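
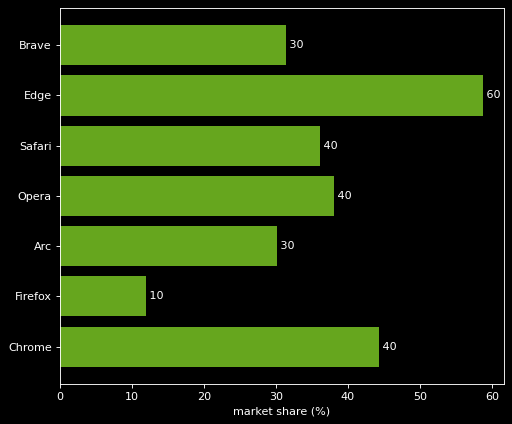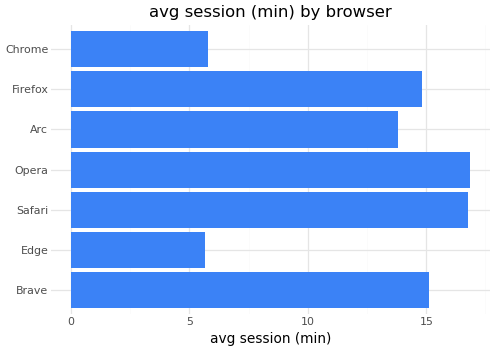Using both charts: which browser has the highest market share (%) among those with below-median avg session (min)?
Edge

Chart 2 median avg session (min) ≈ 14; below-median browsers: Edge, Arc, Chrome. Among those, Edge has the highest market share (%) (≈ 60).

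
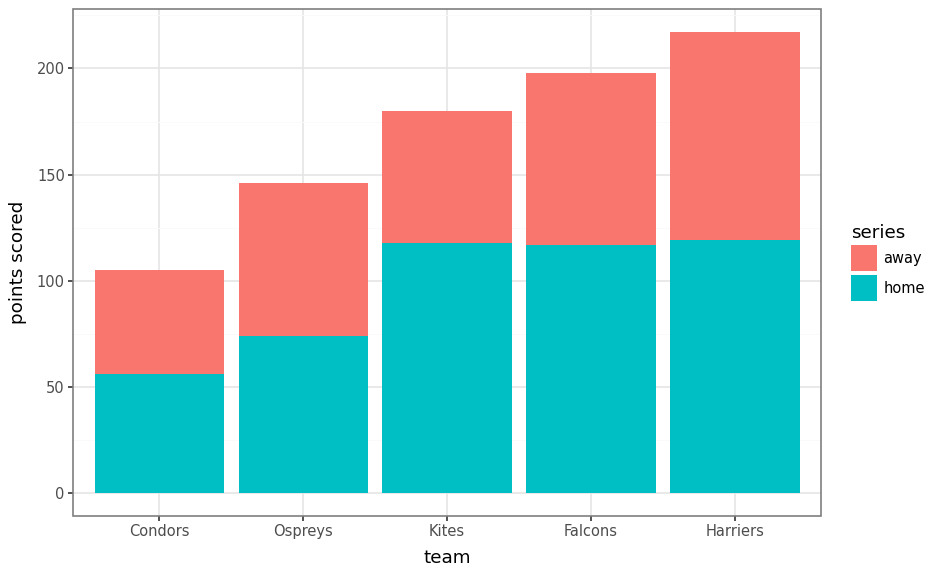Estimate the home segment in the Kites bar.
home top ≈ 120, bottom ≈ 0; segment ≈ 120.

≈ 120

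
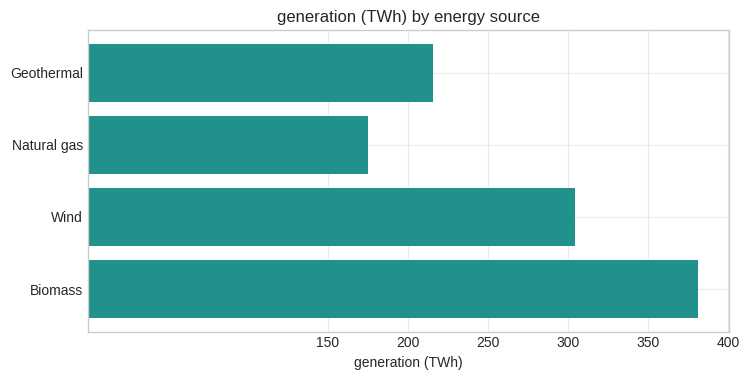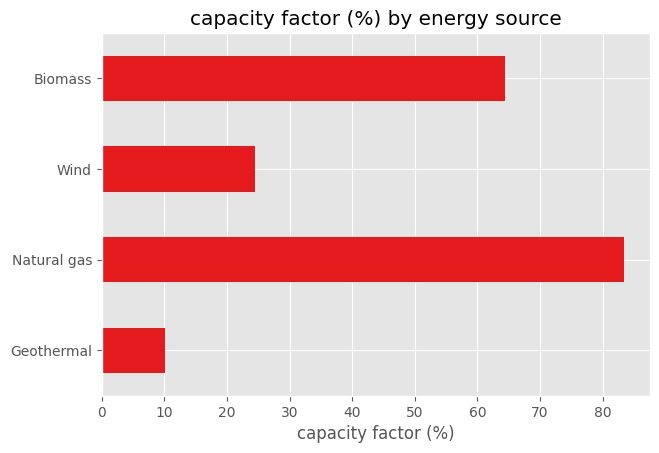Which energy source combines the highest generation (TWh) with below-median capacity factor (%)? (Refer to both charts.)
Wind

Chart 2 median capacity factor (%) ≈ 40; below-median energy sources: Geothermal, Wind. Among those, Wind has the highest generation (TWh) (≈ 300).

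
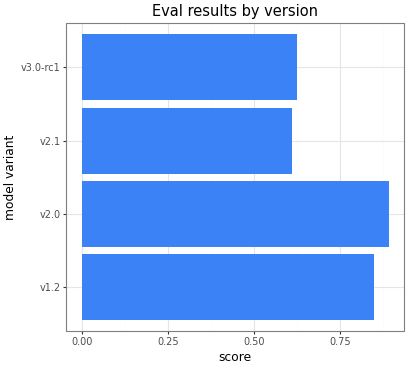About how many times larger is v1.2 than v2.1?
≈ 1.33×

v1.2 ≈ 0.8, v2.1 ≈ 0.6; 0.8/0.6 ≈ 1.33.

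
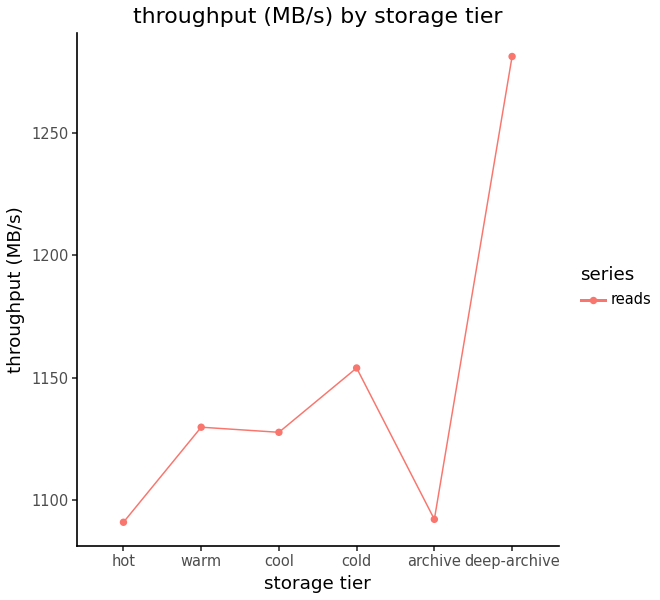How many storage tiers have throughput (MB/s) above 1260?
Above 1260: deep-archive.

1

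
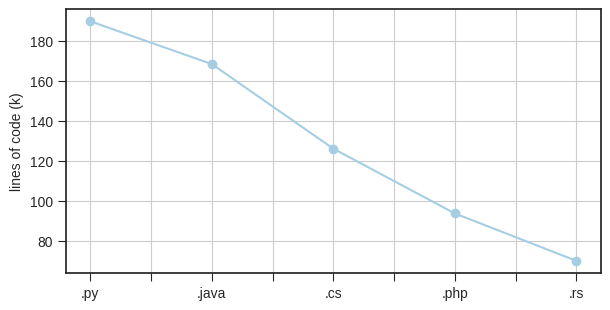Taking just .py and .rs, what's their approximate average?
≈ 130

(190 + 70) / 2 ≈ 130.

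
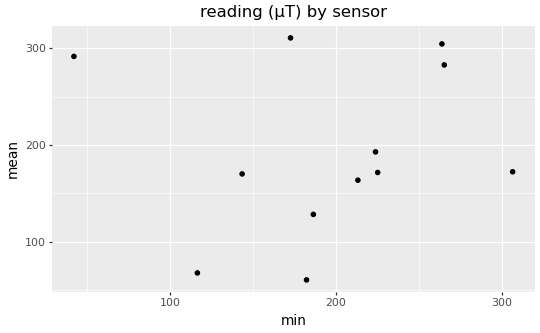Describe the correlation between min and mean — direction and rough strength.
Points are roughly uncorrelated; weak (|r| ≈ 0.1).

no clear correlation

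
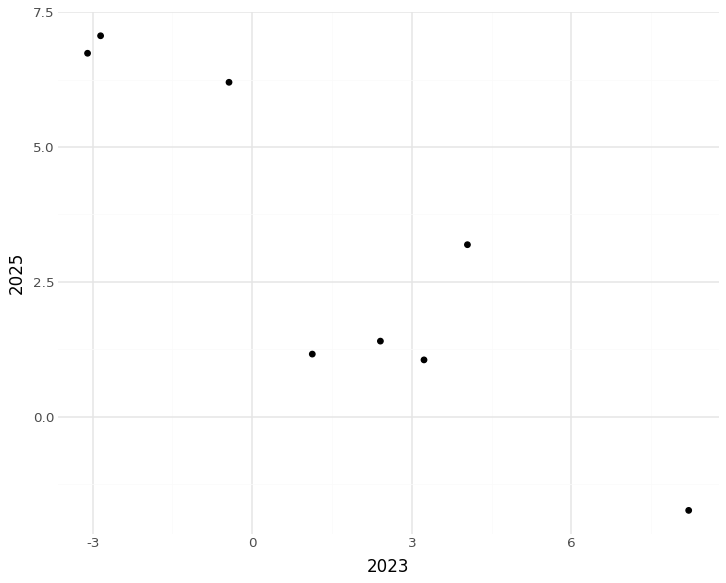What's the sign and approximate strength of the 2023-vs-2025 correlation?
negative, strong

Points are negatively correlated; strong (|r| ≈ 0.9).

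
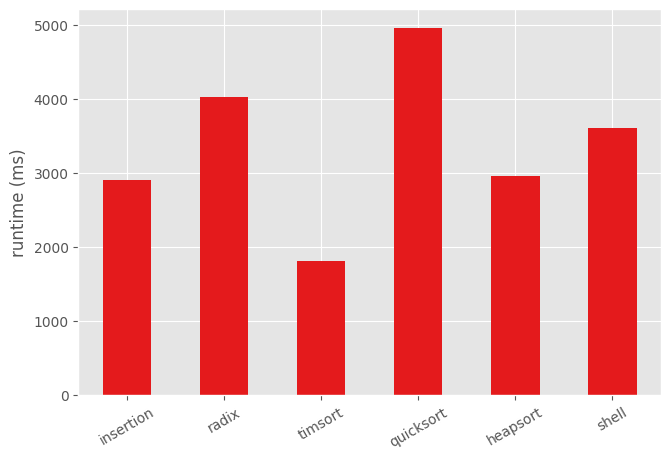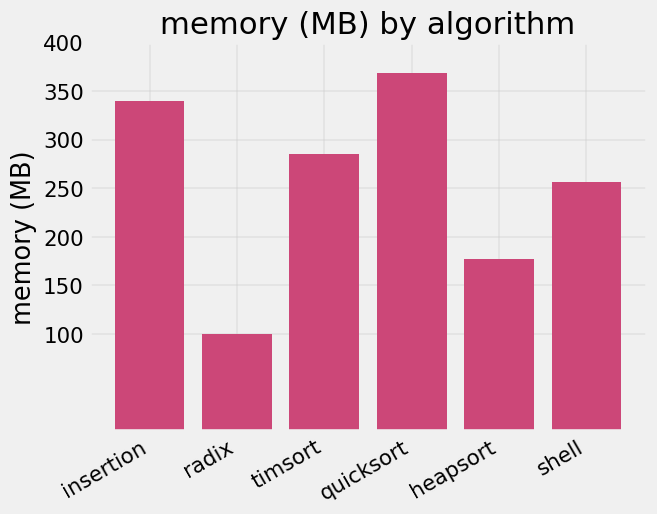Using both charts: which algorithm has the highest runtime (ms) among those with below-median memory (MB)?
Chart 2 median memory (MB) ≈ 250; below-median algorithms: radix, heapsort, shell. Among those, radix has the highest runtime (ms) (≈ 4000).

radix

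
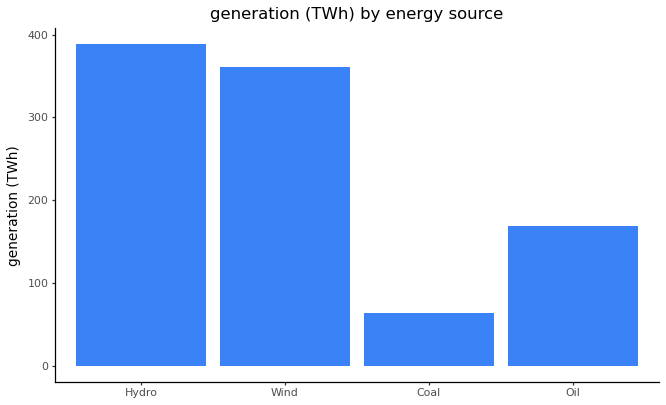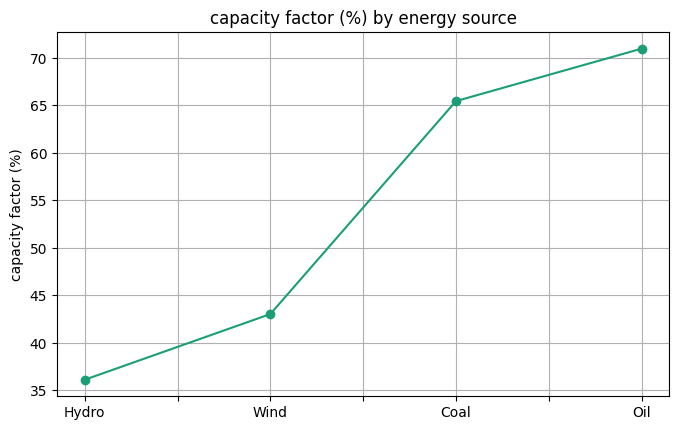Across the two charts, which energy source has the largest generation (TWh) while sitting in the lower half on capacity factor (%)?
Chart 2 median capacity factor (%) ≈ 50; below-median energy sources: Hydro, Wind. Among those, Hydro has the highest generation (TWh) (≈ 400).

Hydro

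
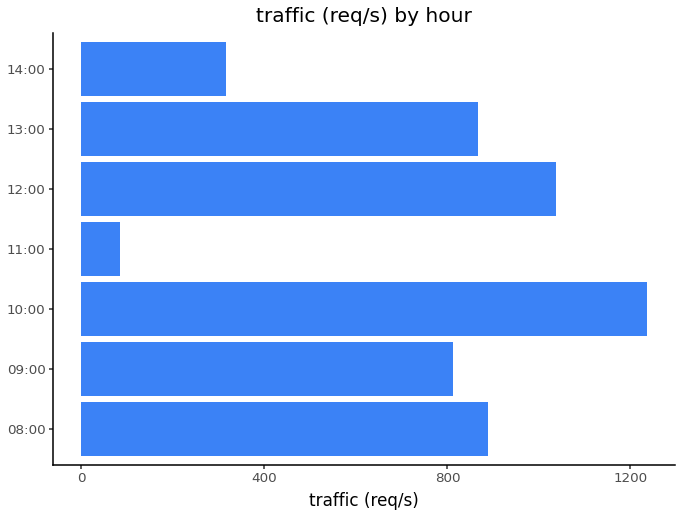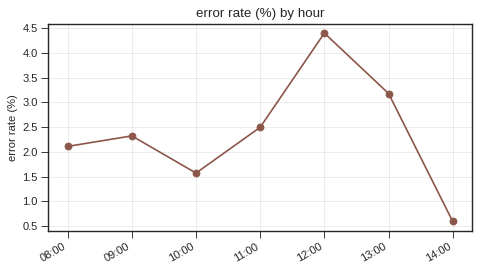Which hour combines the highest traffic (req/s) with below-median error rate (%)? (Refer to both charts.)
10:00

Chart 2 median error rate (%) ≈ 2.5; below-median hours: 08:00, 10:00, 14:00. Among those, 10:00 has the highest traffic (req/s) (≈ 1200).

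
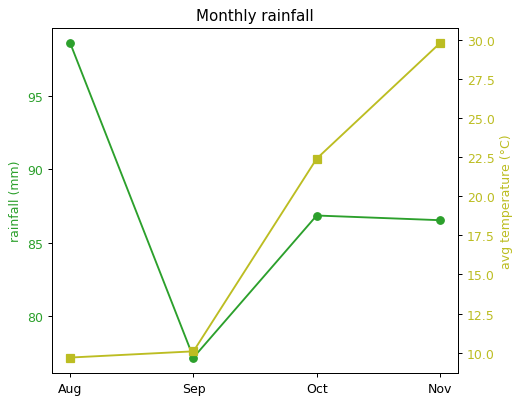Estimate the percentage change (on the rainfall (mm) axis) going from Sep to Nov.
Sep ≈ 78, Nov ≈ 86; (86 − 78) / 78 ≈ +10.3%.

≈ +10.3%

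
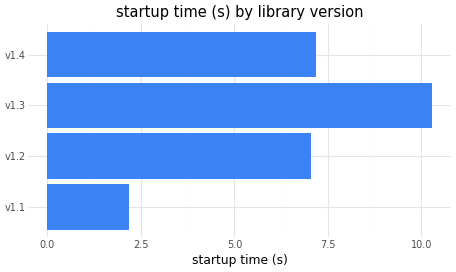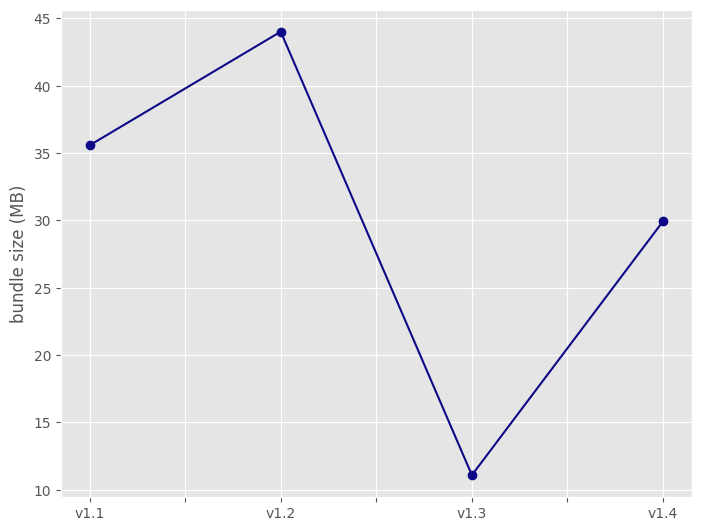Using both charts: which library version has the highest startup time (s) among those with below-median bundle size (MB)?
v1.3

Chart 2 median bundle size (MB) ≈ 35; below-median library versions: v1.3, v1.4. Among those, v1.3 has the highest startup time (s) (≈ 10).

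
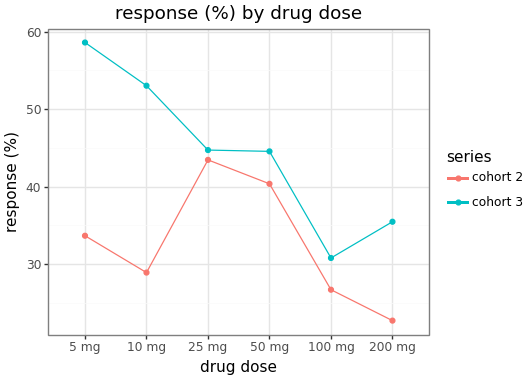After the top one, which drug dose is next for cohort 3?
Top 3 for cohort 3: 5 mg ≈ 60, 10 mg ≈ 55, 25 mg ≈ 45.

10 mg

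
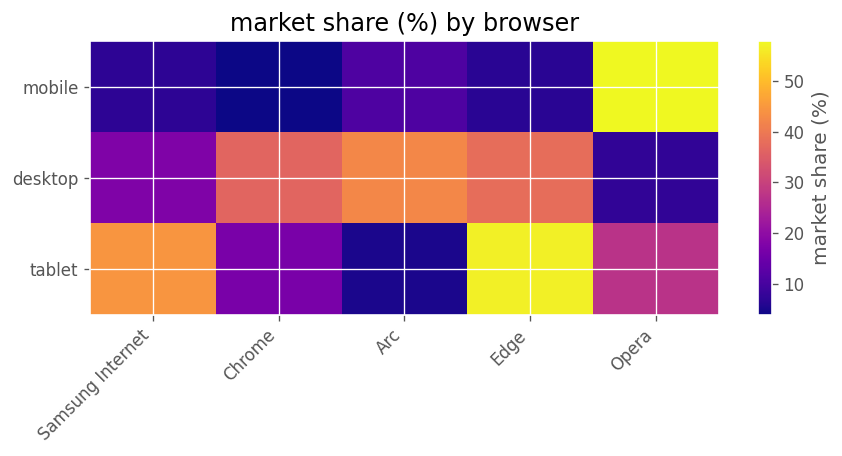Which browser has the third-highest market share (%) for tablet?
Top 4 for tablet: Edge ≈ 55, Samsung Internet ≈ 45, Opera ≈ 25, Chrome ≈ 15.

Opera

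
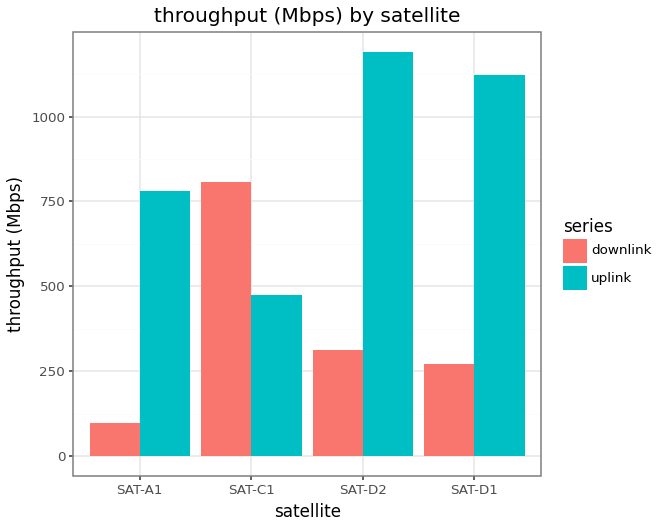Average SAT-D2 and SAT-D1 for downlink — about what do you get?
(300 + 300) / 2 ≈ 300.

≈ 300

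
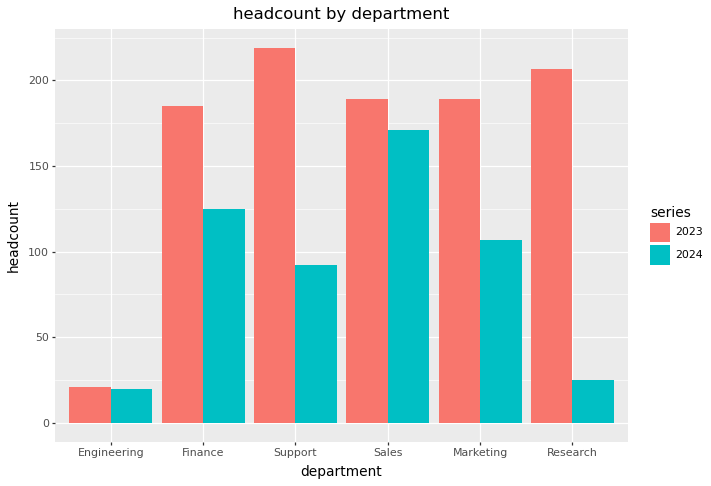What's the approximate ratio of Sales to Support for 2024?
Sales ≈ 180, Support ≈ 100; 180/100 ≈ 1.8.

≈ 1.8×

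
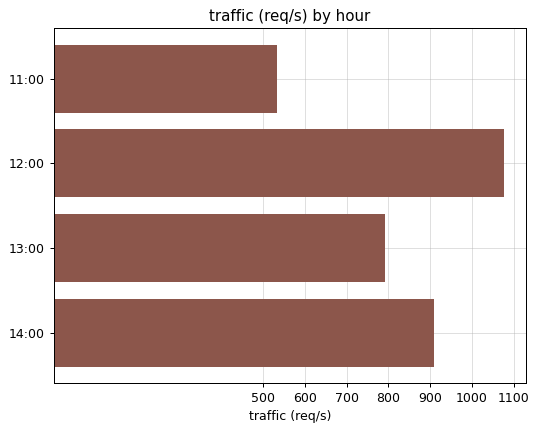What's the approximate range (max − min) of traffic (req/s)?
Max 12:00 ≈ 1100, min 11:00 ≈ 500; range ≈ 600.

≈ 600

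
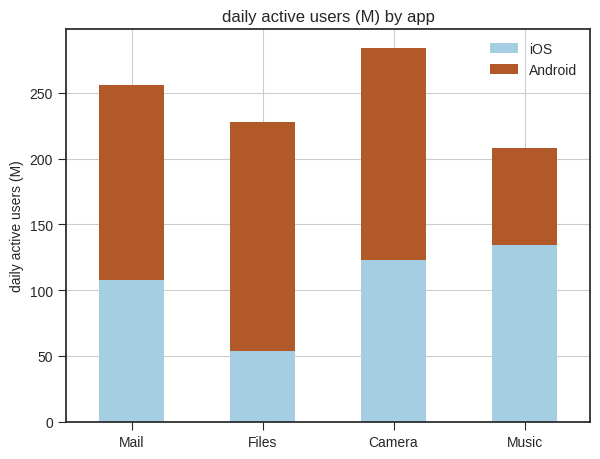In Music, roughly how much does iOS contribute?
iOS top ≈ 125, bottom ≈ 0; segment ≈ 125.

≈ 125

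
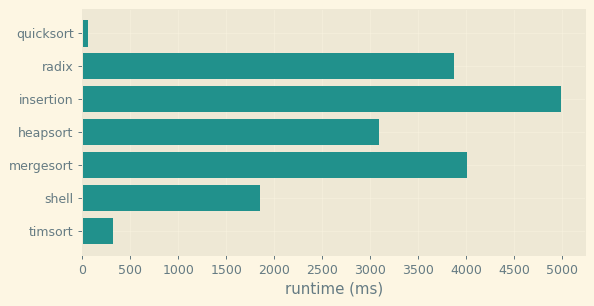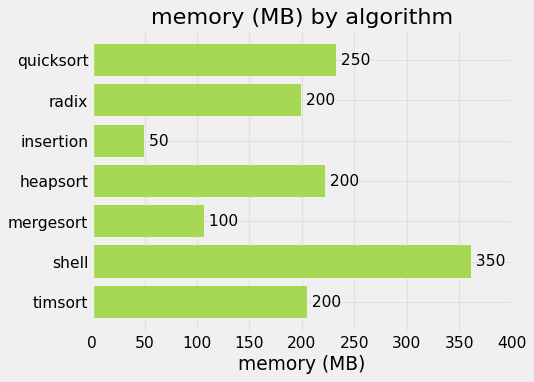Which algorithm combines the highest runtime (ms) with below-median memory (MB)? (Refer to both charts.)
insertion

Chart 2 median memory (MB) ≈ 200; below-median algorithms: radix, insertion, mergesort. Among those, insertion has the highest runtime (ms) (≈ 5000).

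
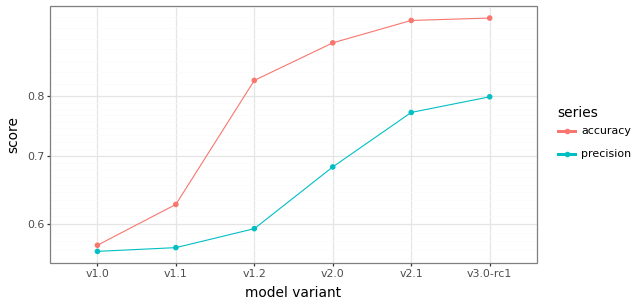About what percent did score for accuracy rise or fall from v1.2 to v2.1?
≈ +11.8%

v1.2 ≈ 0.85, v2.1 ≈ 0.95; (0.95 − 0.85) / 0.85 ≈ +11.8%.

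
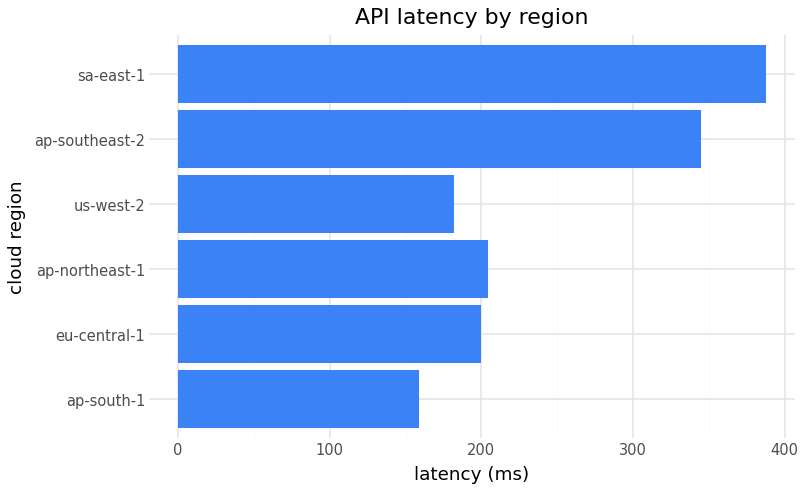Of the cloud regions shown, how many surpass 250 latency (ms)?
Above 250: ap-southeast-2, sa-east-1.

2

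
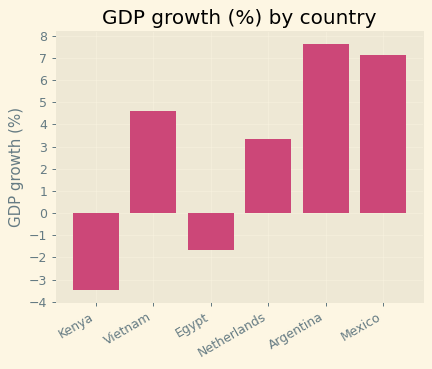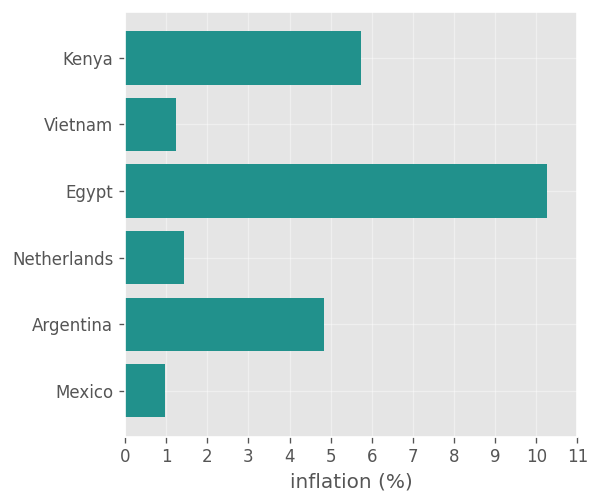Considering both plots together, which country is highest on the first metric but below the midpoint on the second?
Mexico

Chart 2 median inflation (%) ≈ 3; below-median countries: Vietnam, Netherlands, Mexico. Among those, Mexico has the highest GDP growth (%) (≈ 7).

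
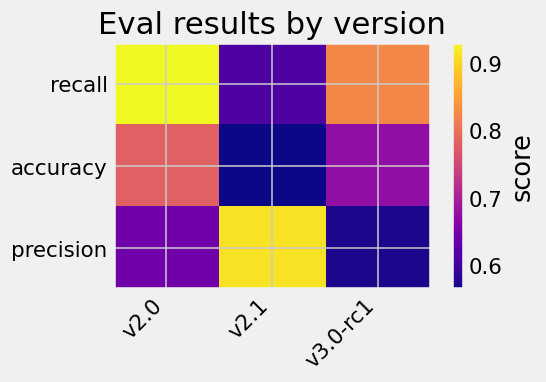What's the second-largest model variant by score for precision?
v2.0

Top 3 for precision: v2.1 ≈ 0.90, v2.0 ≈ 0.65, v3.0-rc1 ≈ 0.55.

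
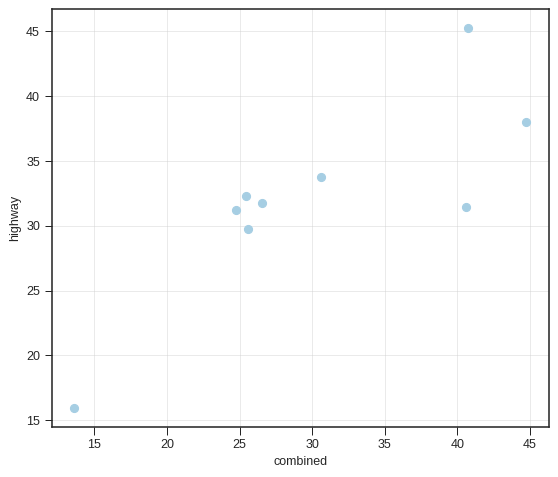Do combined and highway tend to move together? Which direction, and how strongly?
Points are positively correlated; strong (|r| ≈ 0.8).

positive, strong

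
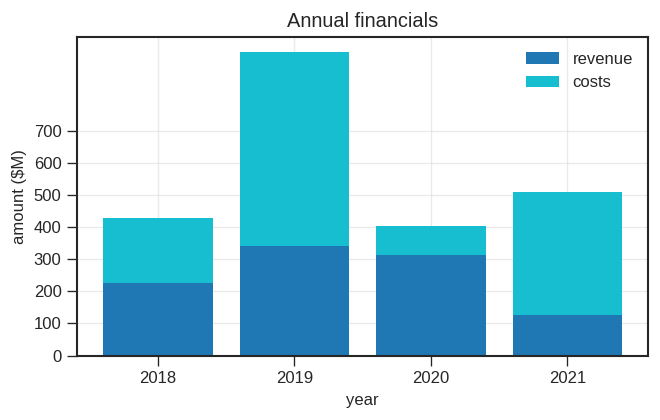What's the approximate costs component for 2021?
costs top ≈ 500, bottom ≈ 100; segment ≈ 400.

≈ 400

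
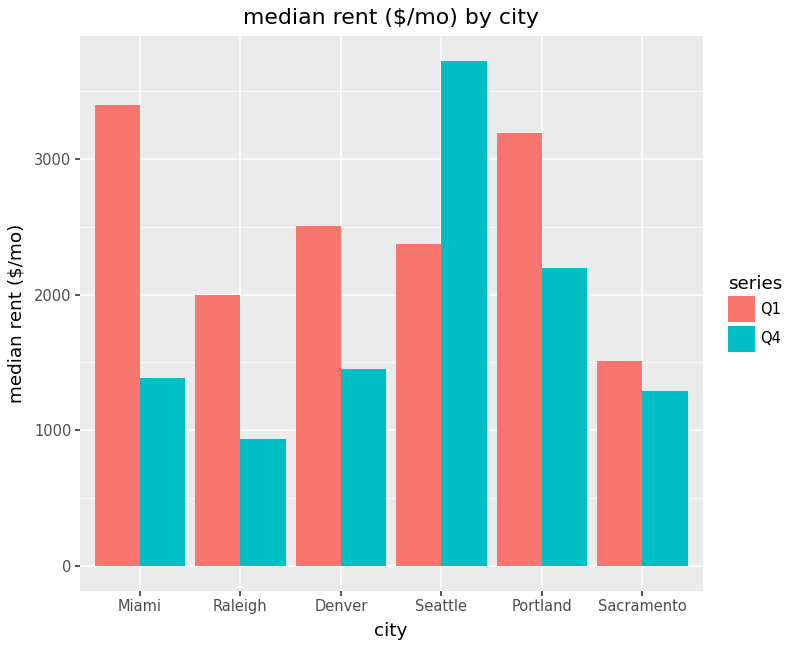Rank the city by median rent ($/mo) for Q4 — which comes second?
Portland

Top 3 for Q4: Seattle ≈ 3500, Portland ≈ 2000, Denver ≈ 1500.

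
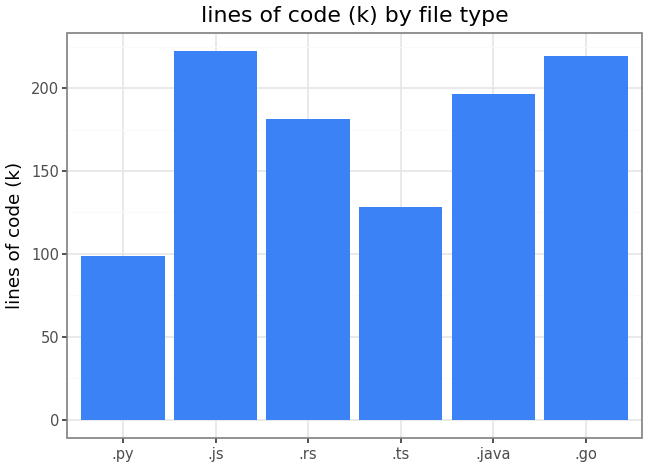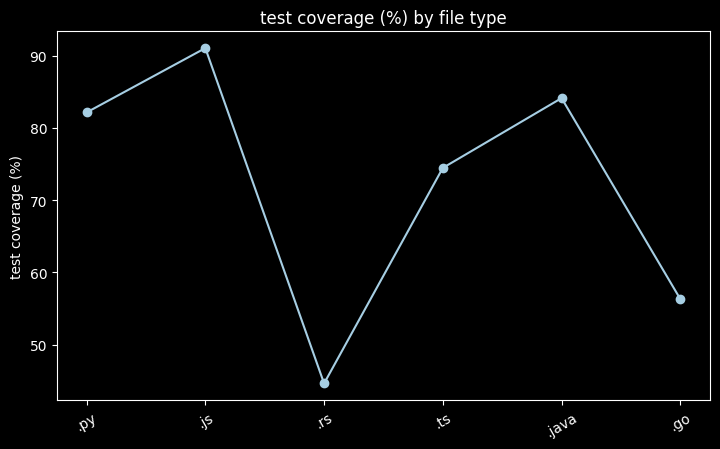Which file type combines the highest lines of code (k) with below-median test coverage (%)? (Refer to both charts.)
Chart 2 median test coverage (%) ≈ 80; below-median file types: .rs, .ts, .go. Among those, .go has the highest lines of code (k) (≈ 225).

.go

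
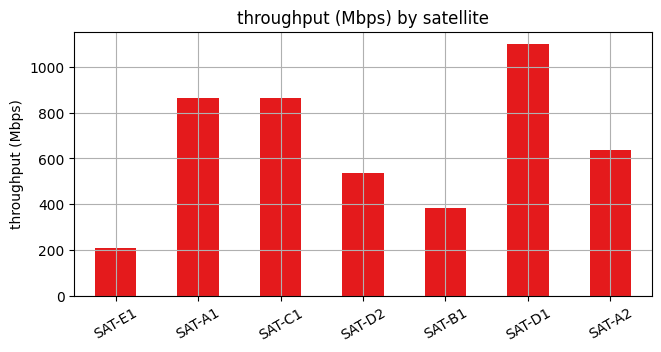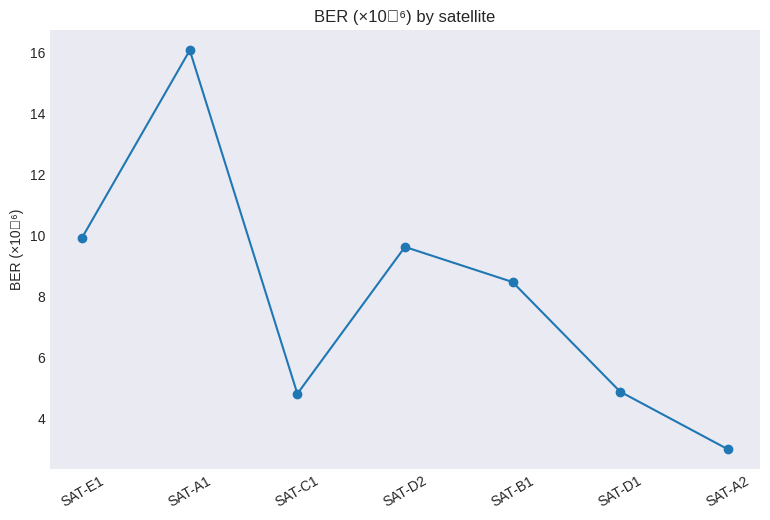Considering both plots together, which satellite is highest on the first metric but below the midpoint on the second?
Chart 2 median BER (×10⁻⁶) ≈ 8; below-median satellites: SAT-C1, SAT-D1, SAT-A2. Among those, SAT-D1 has the highest throughput (Mbps) (≈ 1000).

SAT-D1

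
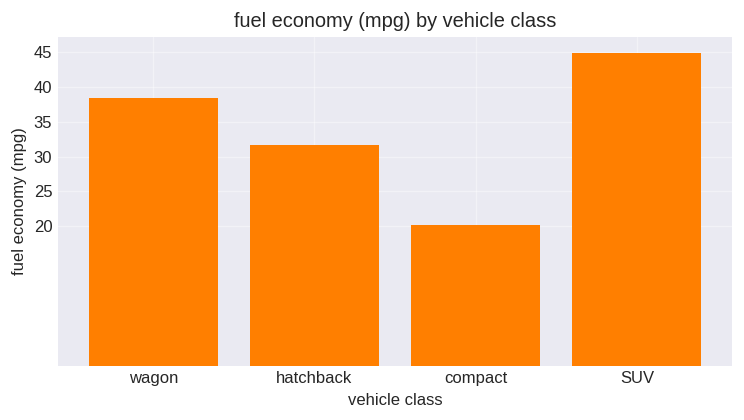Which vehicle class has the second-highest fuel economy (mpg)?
wagon

Top 3: SUV ≈ 45, wagon ≈ 40, hatchback ≈ 30.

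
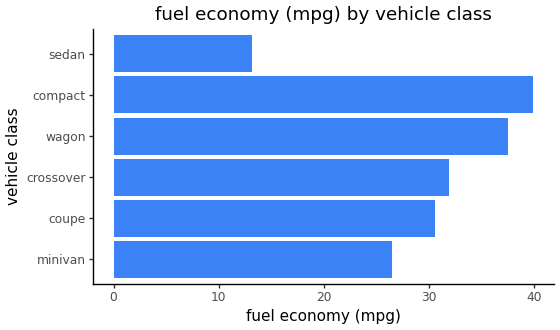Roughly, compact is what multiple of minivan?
≈ 1.6×

compact ≈ 40, minivan ≈ 25; 40/25 ≈ 1.6.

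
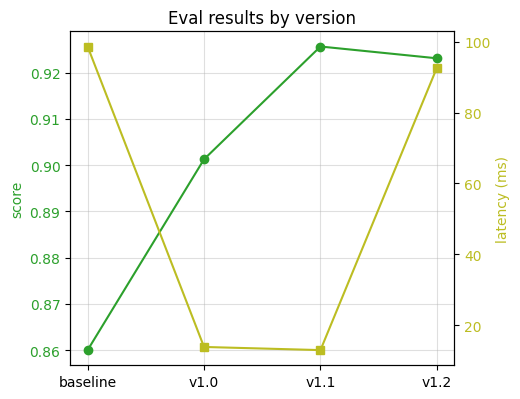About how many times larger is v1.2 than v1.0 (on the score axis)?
≈ 1.02×

v1.2 ≈ 0.92, v1.0 ≈ 0.90; 0.92/0.90 ≈ 1.02.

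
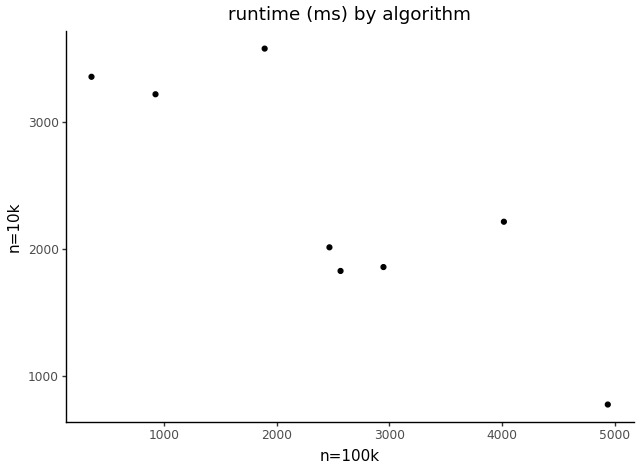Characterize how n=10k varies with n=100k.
negative, strong

Points are negatively correlated; strong (|r| ≈ 0.8).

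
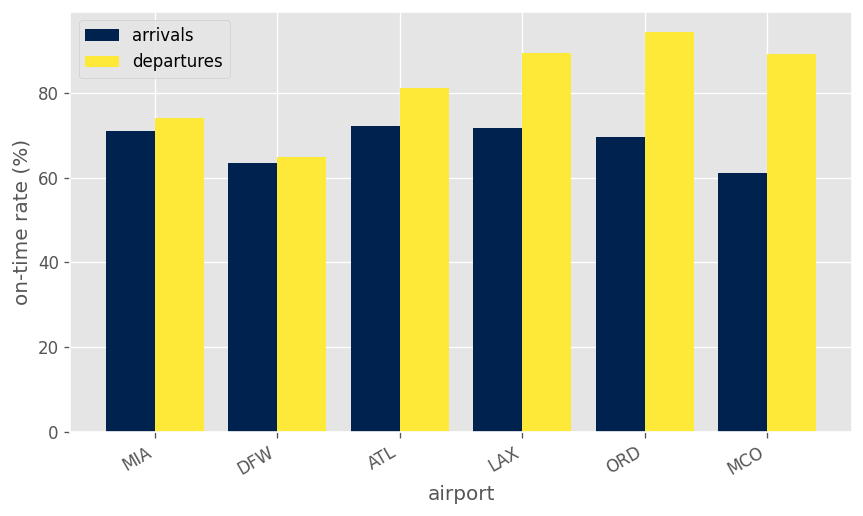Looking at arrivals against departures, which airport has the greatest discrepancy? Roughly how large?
MCO: arrivals ≈ 60, departures ≈ 90 → gap ≈ 30. Next-largest (ORD) is only ≈ 20.

MCO, ≈ 30 %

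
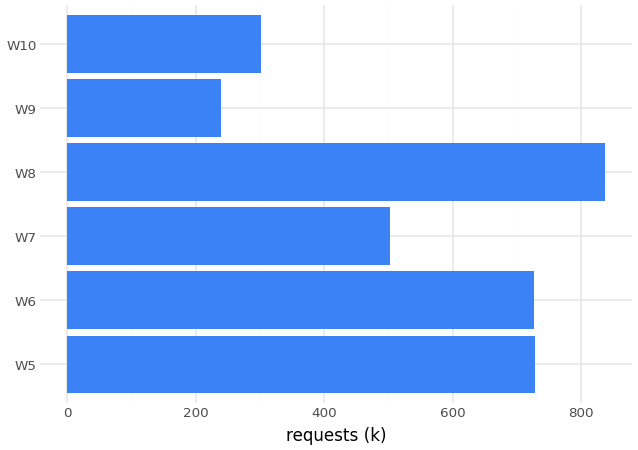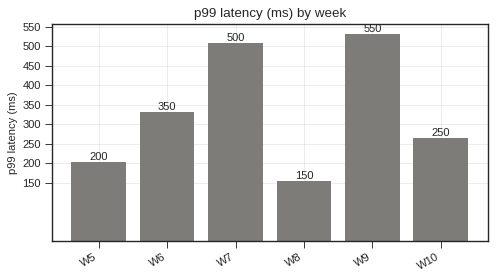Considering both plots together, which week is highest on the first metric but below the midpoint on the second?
Chart 2 median p99 latency (ms) ≈ 300; below-median weeks: W5, W8, W10. Among those, W8 has the highest requests (k) (≈ 800).

W8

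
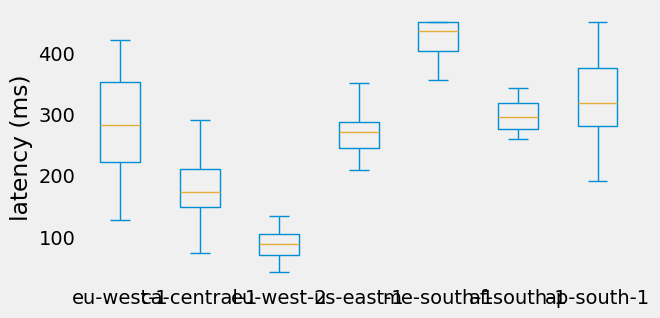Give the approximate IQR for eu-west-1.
≈ 150

Q3 ≈ 350, Q1 ≈ 200; IQR ≈ 150.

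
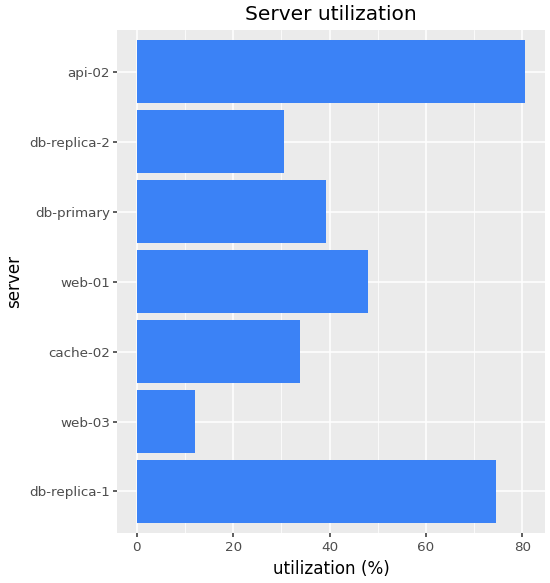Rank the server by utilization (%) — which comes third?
web-01

Top 4: api-02 ≈ 80, db-replica-1 ≈ 70, web-01 ≈ 50, db-primary ≈ 40.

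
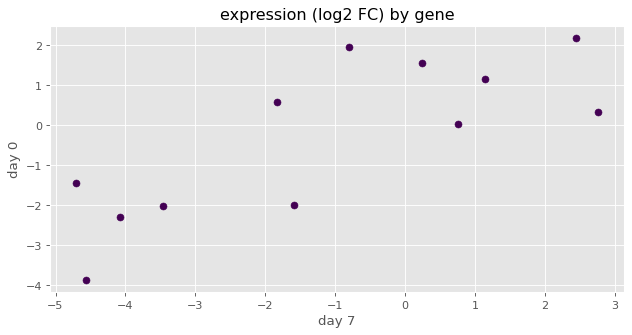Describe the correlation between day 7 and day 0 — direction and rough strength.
positive, strong

Points are positively correlated; strong (|r| ≈ 0.8).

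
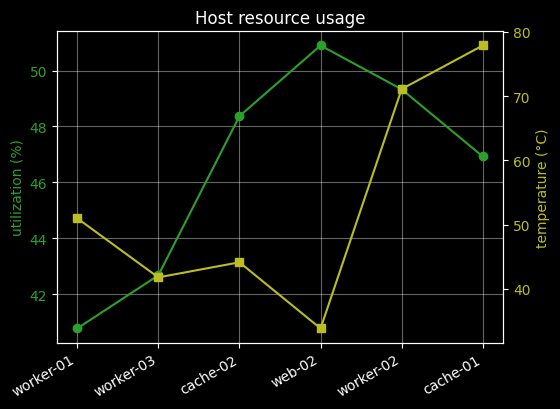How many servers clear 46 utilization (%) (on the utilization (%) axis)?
4

Above 46: cache-02, web-02, worker-02, cache-01.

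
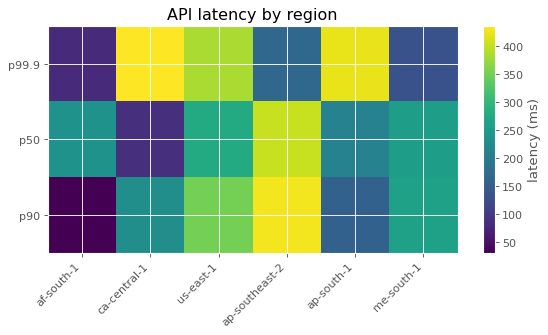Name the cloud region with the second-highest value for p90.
Top 3 for p90: ap-southeast-2 ≈ 450, us-east-1 ≈ 350, me-south-1 ≈ 250.

us-east-1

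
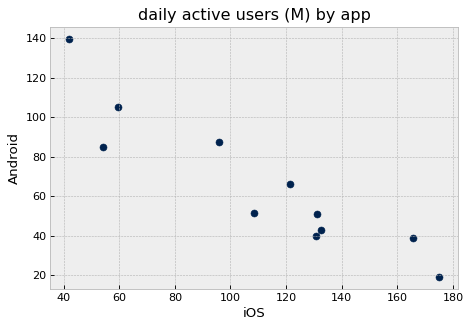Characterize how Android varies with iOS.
negative, strong

Points are negatively correlated; strong (|r| ≈ 0.9).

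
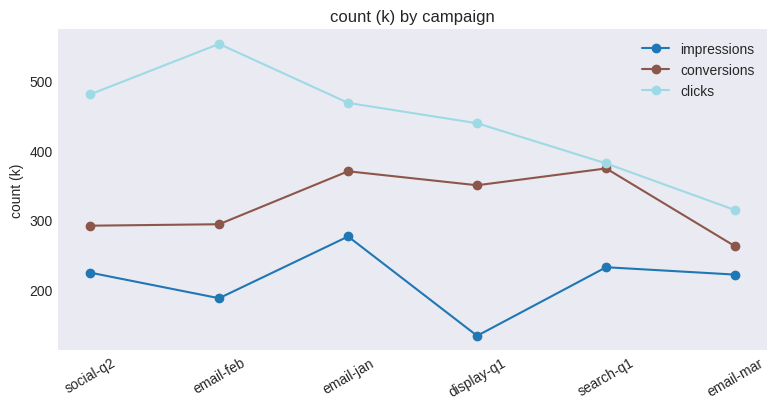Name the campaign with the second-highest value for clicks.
social-q2

Top 3 for clicks: email-feb ≈ 550, social-q2 ≈ 500, email-jan ≈ 450.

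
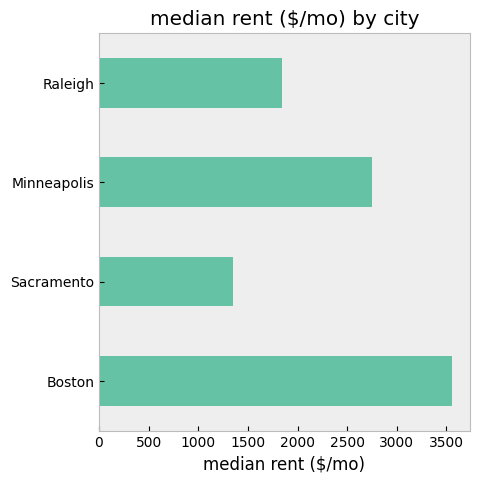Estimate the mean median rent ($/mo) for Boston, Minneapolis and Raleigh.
(3500 + 3000 + 2000) / 3 ≈ 2833.

≈ 2833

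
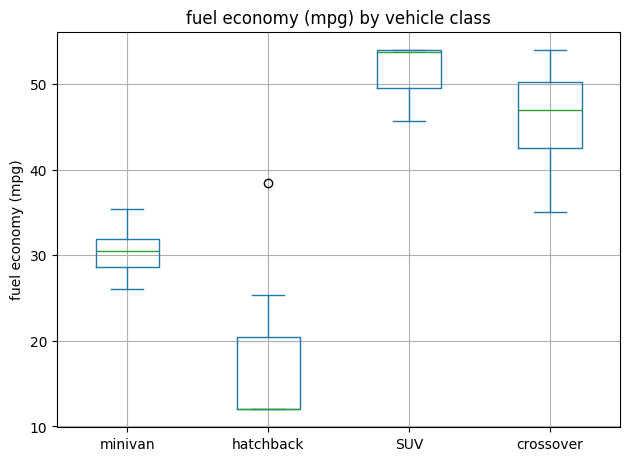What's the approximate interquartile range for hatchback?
Q3 ≈ 20, Q1 ≈ 10; IQR ≈ 10.

≈ 10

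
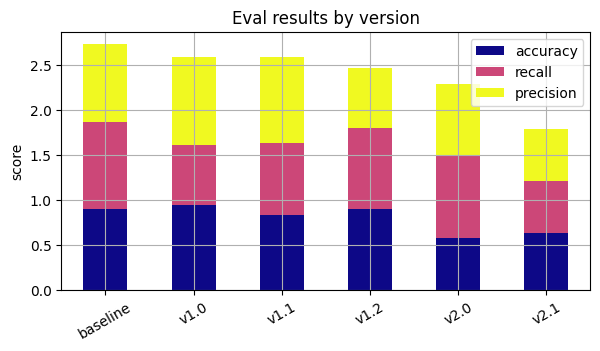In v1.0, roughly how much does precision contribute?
≈ 1.0

precision top ≈ 2.5, bottom ≈ 1.5; segment ≈ 1.0.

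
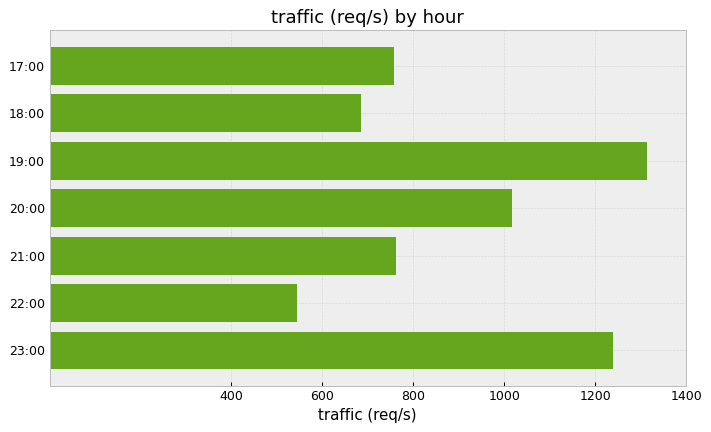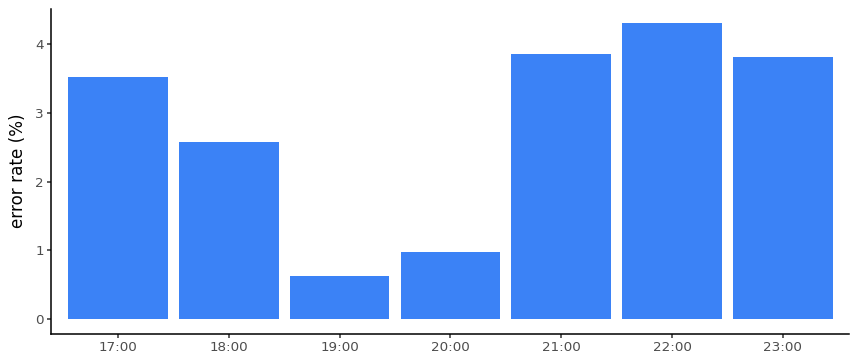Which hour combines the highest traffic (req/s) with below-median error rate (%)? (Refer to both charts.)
Chart 2 median error rate (%) ≈ 3.5; below-median hours: 18:00, 19:00, 20:00. Among those, 19:00 has the highest traffic (req/s) (≈ 1400).

19:00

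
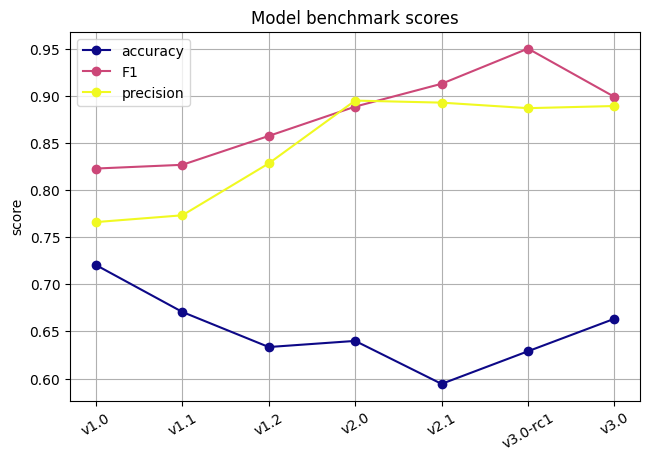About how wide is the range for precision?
Max v2.0 ≈ 0.90, min v1.0 ≈ 0.75; range ≈ 0.15.

≈ 0.15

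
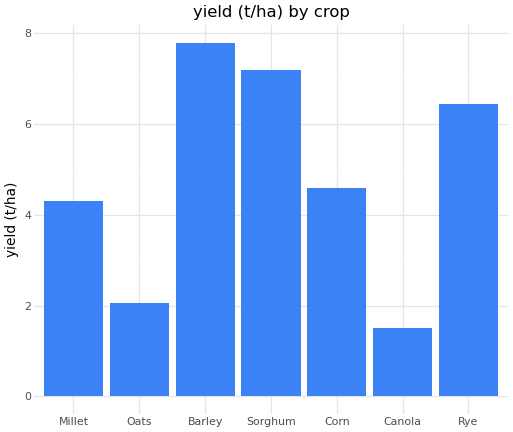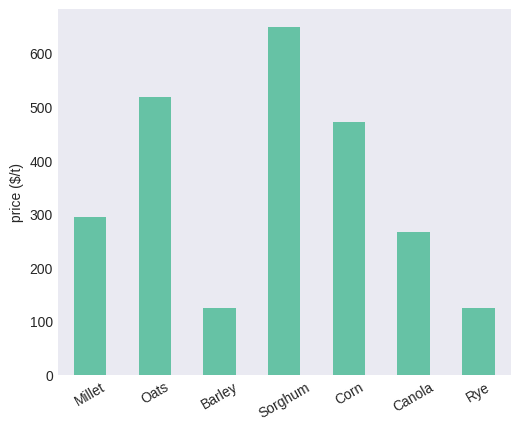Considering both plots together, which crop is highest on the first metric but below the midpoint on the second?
Chart 2 median price ($/t) ≈ 300; below-median crops: Barley, Canola, Rye. Among those, Barley has the highest yield (t/ha) (≈ 8).

Barley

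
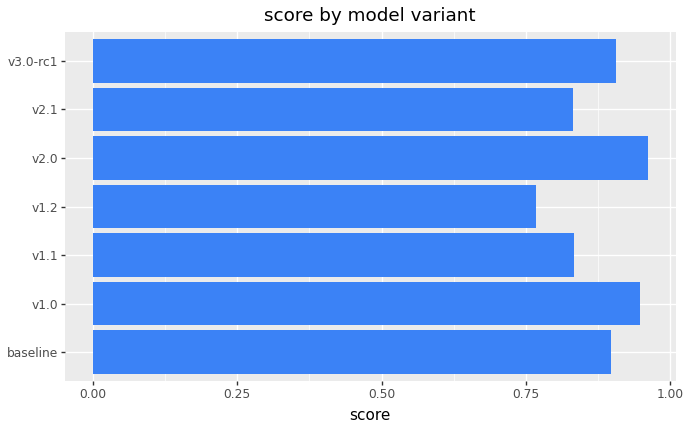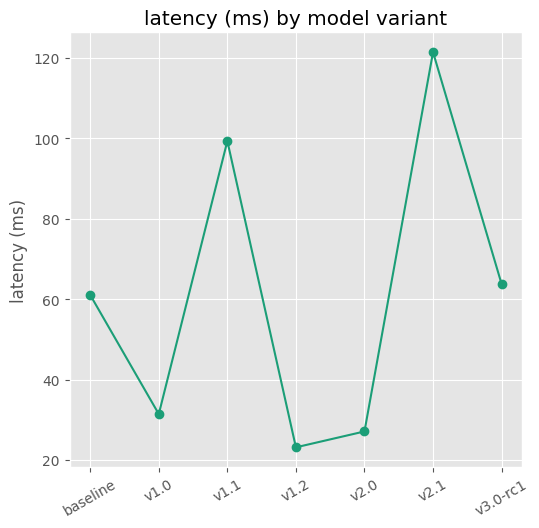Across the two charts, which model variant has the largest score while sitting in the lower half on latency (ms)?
v2.0

Chart 2 median latency (ms) ≈ 60; below-median model variants: v1.0, v1.2, v2.0. Among those, v2.0 has the highest score (≈ 1).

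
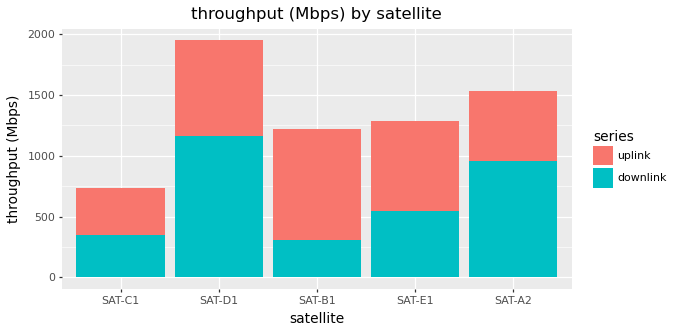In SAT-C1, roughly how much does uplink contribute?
≈ 400

uplink top ≈ 800, bottom ≈ 400; segment ≈ 400.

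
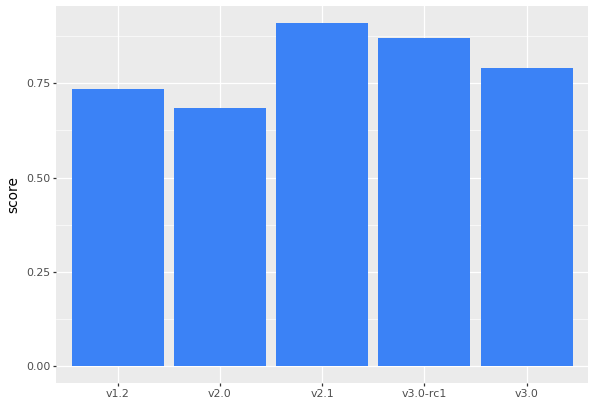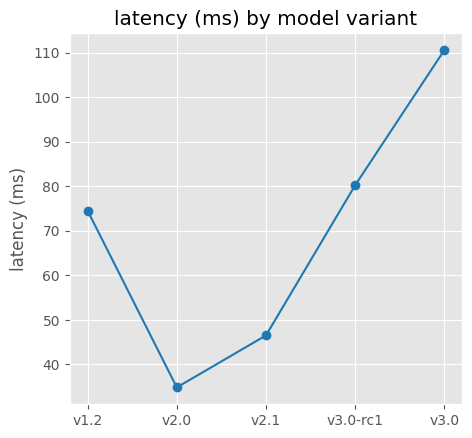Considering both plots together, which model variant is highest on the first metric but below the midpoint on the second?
Chart 2 median latency (ms) ≈ 80; below-median model variants: v2.0, v2.1. Among those, v2.1 has the highest score (≈ 0.9).

v2.1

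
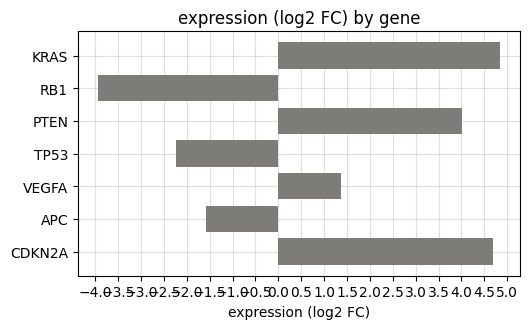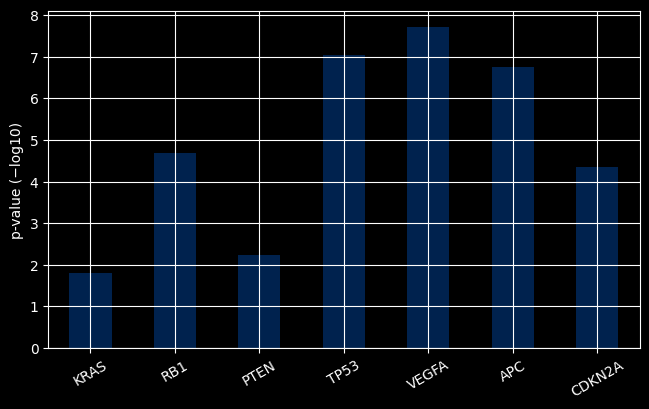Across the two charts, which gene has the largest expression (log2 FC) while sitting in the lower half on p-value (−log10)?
Chart 2 median p-value (−log10) ≈ 5; below-median genes: KRAS, PTEN, CDKN2A. Among those, KRAS has the highest expression (log2 FC) (≈ 5).

KRAS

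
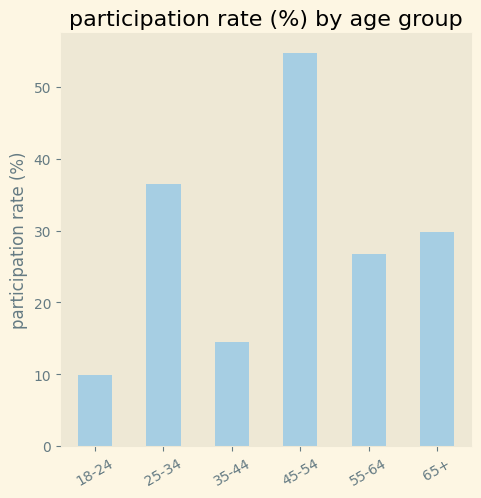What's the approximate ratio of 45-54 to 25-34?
≈ 1.57×

45-54 ≈ 55, 25-34 ≈ 35; 55/35 ≈ 1.57.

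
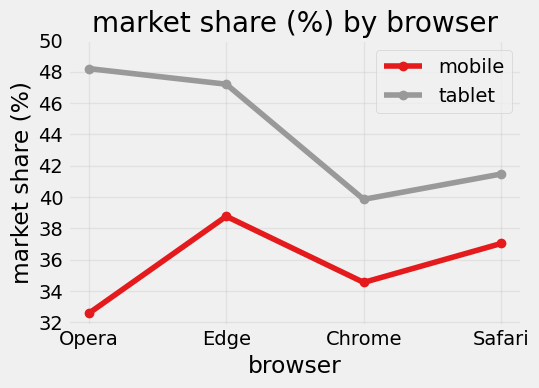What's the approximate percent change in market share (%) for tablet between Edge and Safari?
≈ -12.5%

Edge ≈ 48, Safari ≈ 42; (42 − 48) / 48 ≈ -12.5%.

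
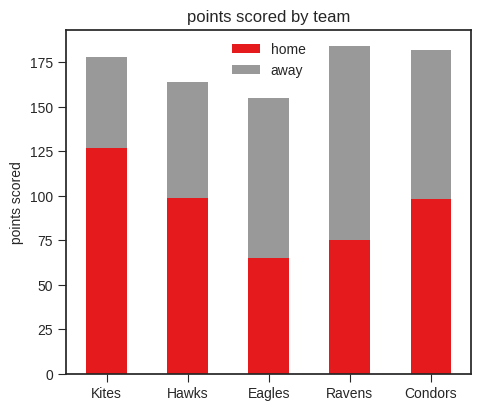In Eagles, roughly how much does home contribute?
home top ≈ 60, bottom ≈ 0; segment ≈ 60.

≈ 60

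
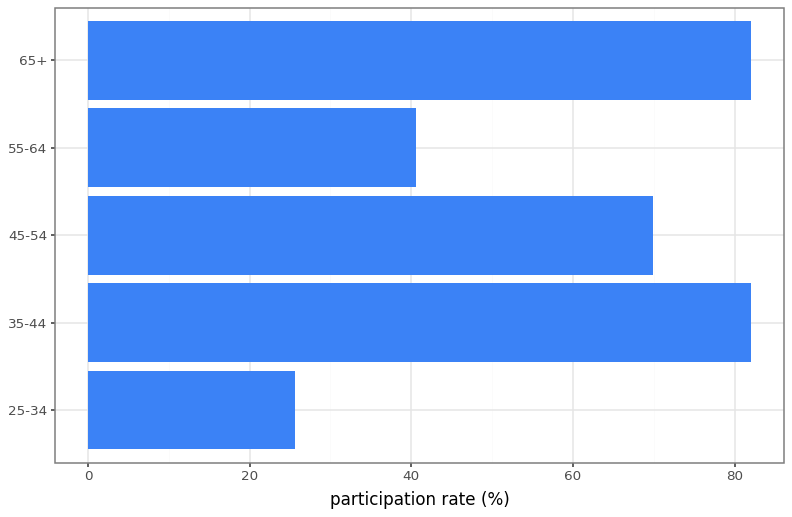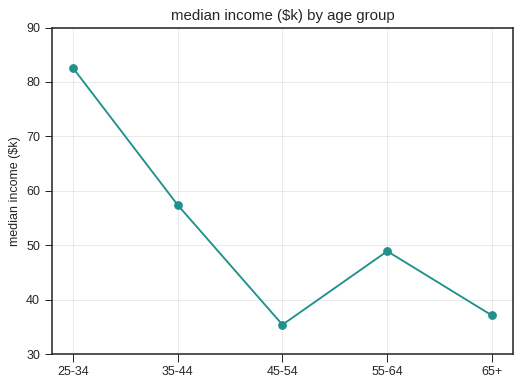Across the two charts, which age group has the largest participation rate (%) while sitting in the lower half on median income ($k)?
Chart 2 median median income ($k) ≈ 50; below-median age groups: 45-54, 65+. Among those, 65+ has the highest participation rate (%) (≈ 80).

65+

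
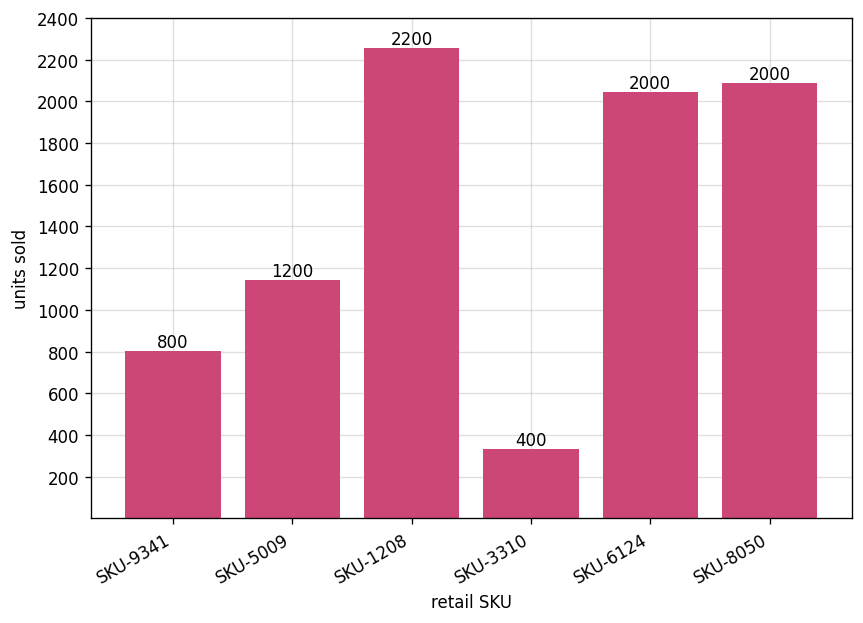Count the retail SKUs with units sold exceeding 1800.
Above 1800: SKU-1208, SKU-6124, SKU-8050.

3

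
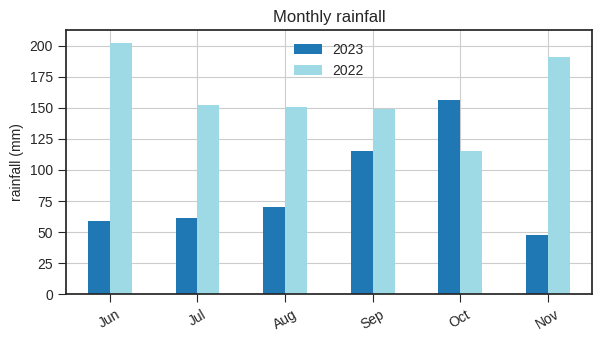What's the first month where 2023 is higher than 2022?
Oct

Sep: 2023 ≈ 120 vs 2022 ≈ 140 (not yet); Oct: 2023 ≈ 160 vs 2022 ≈ 120 (first crossover).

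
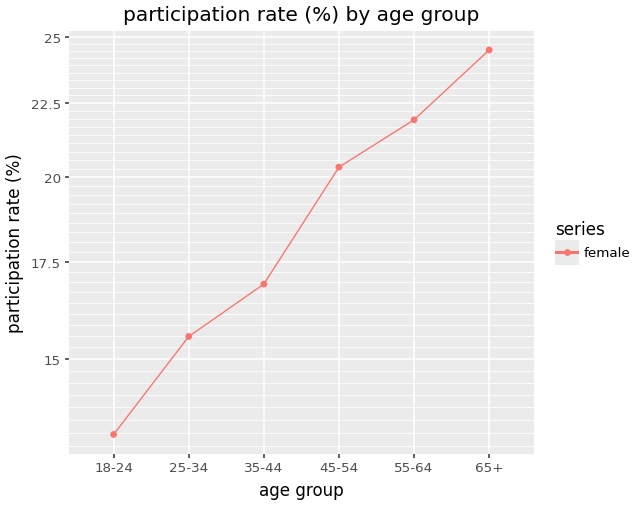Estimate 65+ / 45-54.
≈ 1.2×

65+ ≈ 24, 45-54 ≈ 20; 24/20 ≈ 1.2.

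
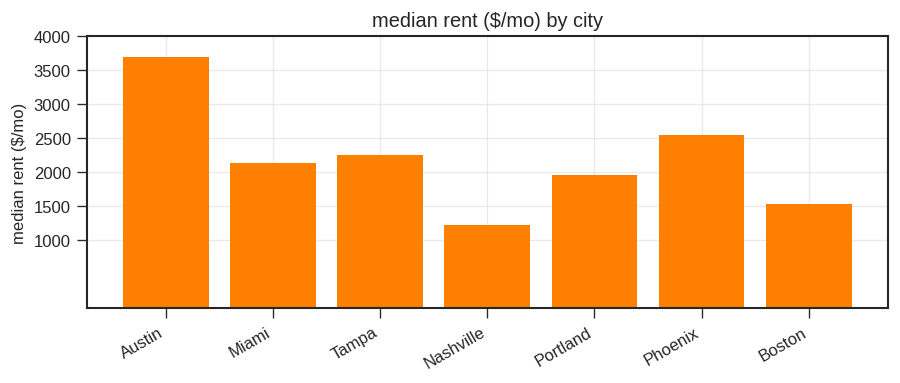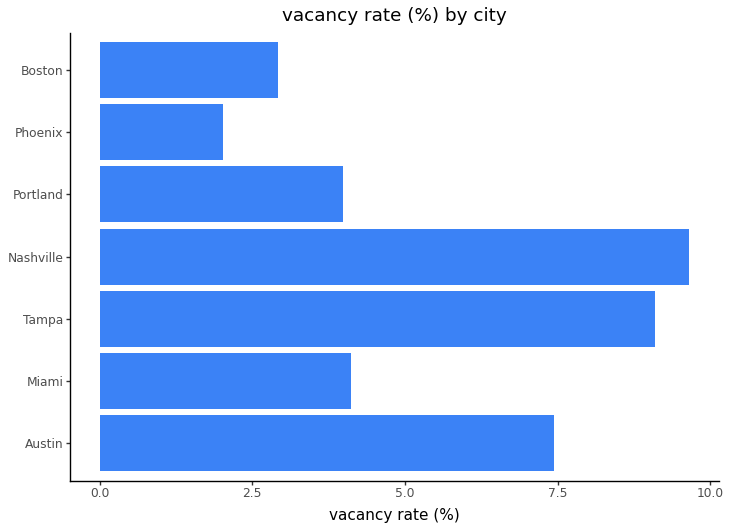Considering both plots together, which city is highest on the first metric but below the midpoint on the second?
Phoenix

Chart 2 median vacancy rate (%) ≈ 4; below-median cities: Portland, Phoenix, Boston. Among those, Phoenix has the highest median rent ($/mo) (≈ 2500).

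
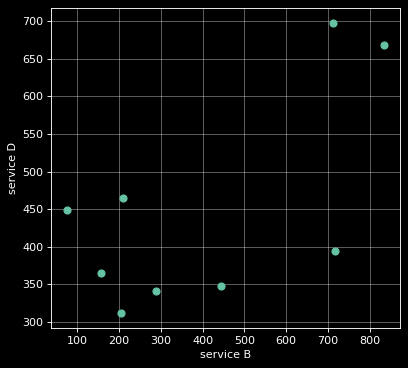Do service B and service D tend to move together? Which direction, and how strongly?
Points are positively correlated; moderate (|r| ≈ 0.6).

positive, moderate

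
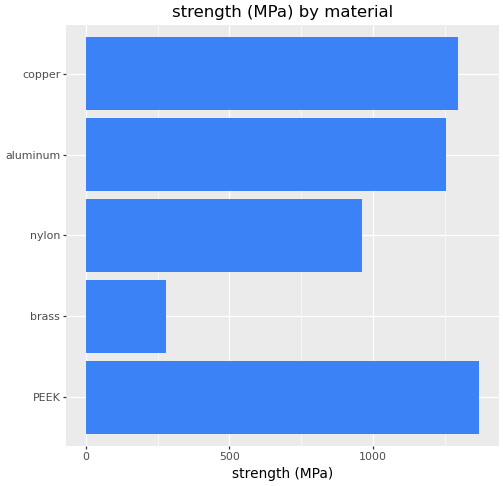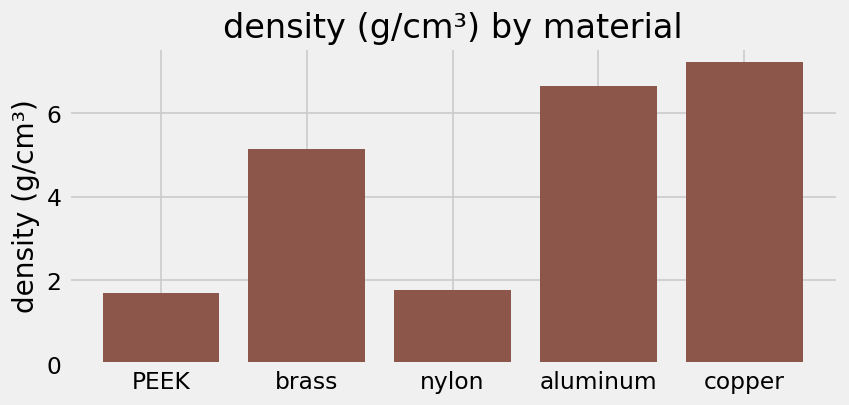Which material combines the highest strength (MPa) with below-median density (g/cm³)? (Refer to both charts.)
PEEK

Chart 2 median density (g/cm³) ≈ 5; below-median materials: PEEK, nylon. Among those, PEEK has the highest strength (MPa) (≈ 1400).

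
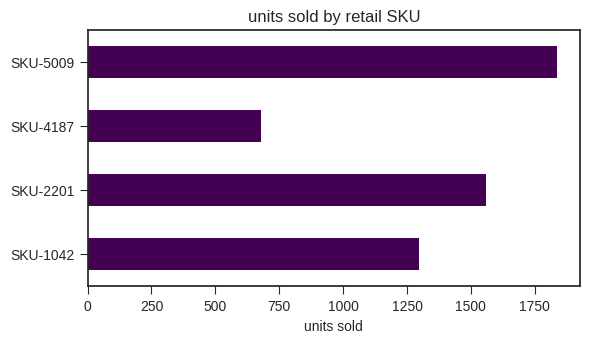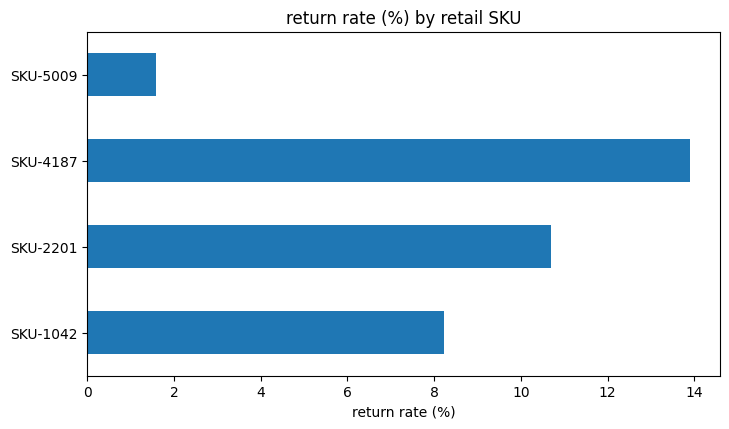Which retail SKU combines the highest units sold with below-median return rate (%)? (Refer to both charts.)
SKU-5009

Chart 2 median return rate (%) ≈ 10; below-median retail SKUs: SKU-1042, SKU-5009. Among those, SKU-5009 has the highest units sold (≈ 1800).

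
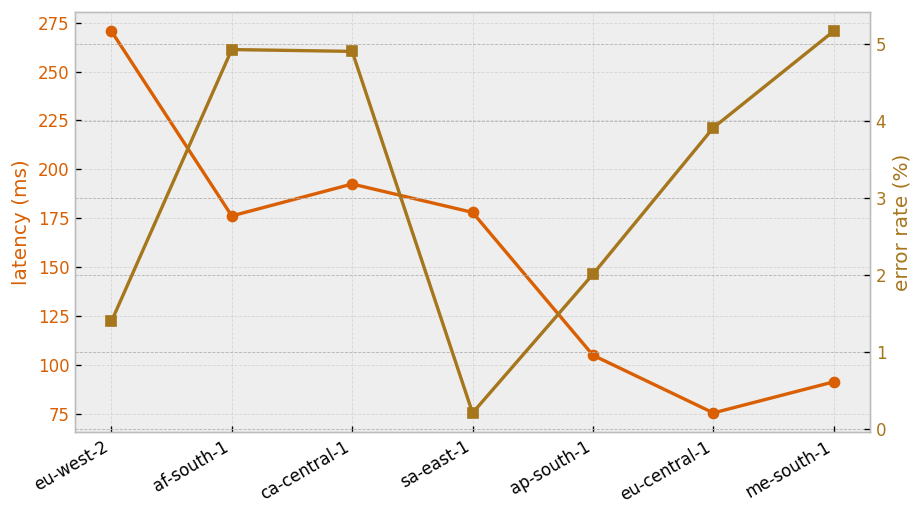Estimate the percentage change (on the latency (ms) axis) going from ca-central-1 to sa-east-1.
≈ -10%

ca-central-1 ≈ 200, sa-east-1 ≈ 180; (180 − 200) / 200 ≈ -10%.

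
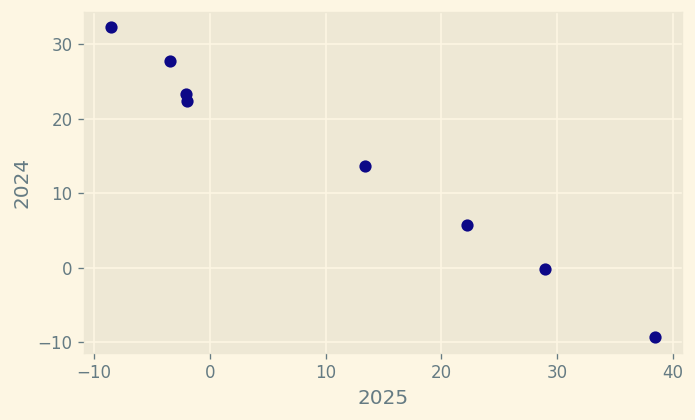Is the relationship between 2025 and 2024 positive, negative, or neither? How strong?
negative, strong

Points are negatively correlated; strong (|r| ≈ 1.0).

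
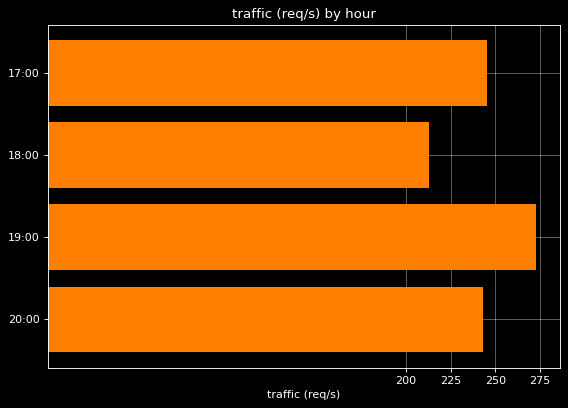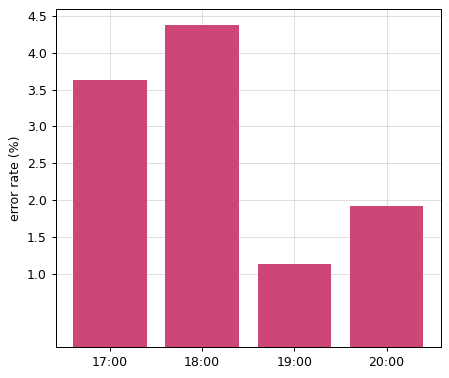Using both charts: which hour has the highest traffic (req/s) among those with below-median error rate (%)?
Chart 2 median error rate (%) ≈ 3; below-median hours: 19:00, 20:00. Among those, 19:00 has the highest traffic (req/s) (≈ 275).

19:00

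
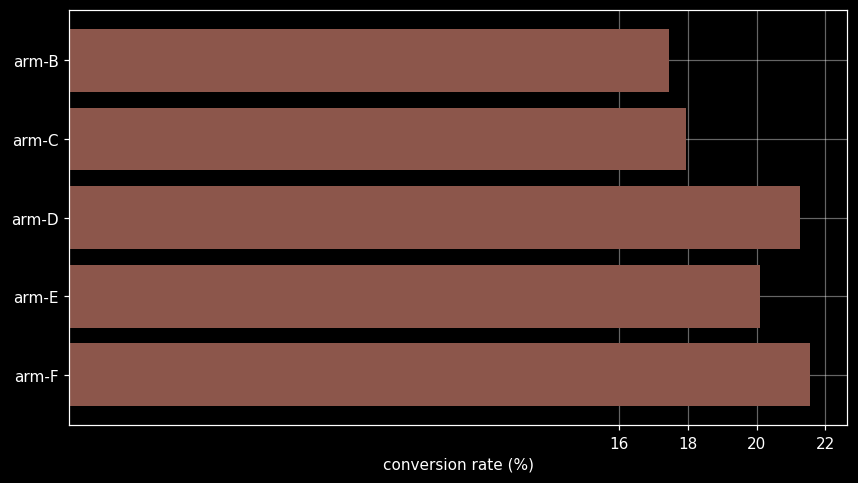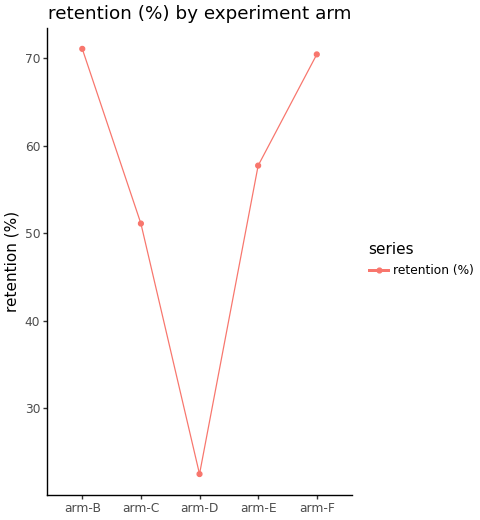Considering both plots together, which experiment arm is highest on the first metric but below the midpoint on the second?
Chart 2 median retention (%) ≈ 60; below-median experiment arms: arm-C, arm-D. Among those, arm-D has the highest conversion rate (%) (≈ 22).

arm-D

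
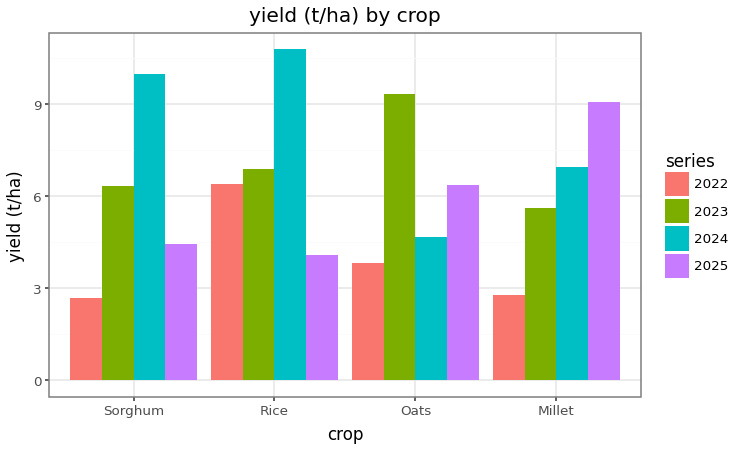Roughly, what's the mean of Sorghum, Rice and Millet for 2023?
≈ 6

(6 + 7 + 6) / 3 ≈ 6.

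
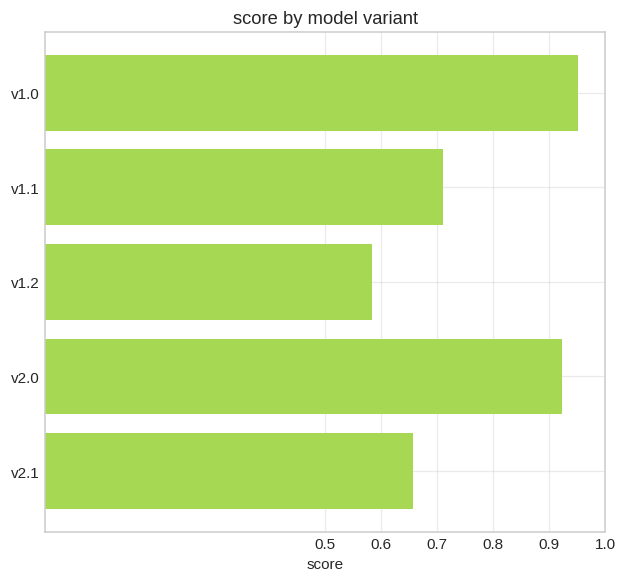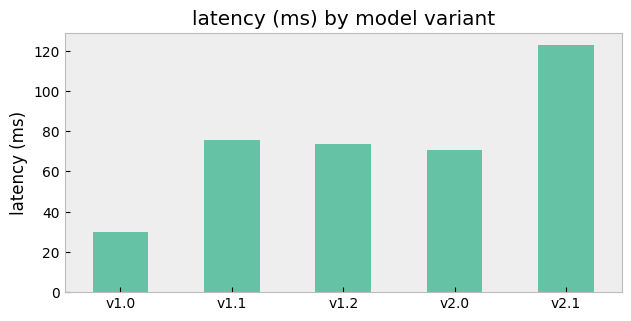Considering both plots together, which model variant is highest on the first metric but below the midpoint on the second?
v1.0

Chart 2 median latency (ms) ≈ 80; below-median model variants: v1.0, v2.0. Among those, v1.0 has the highest score (≈ 1).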